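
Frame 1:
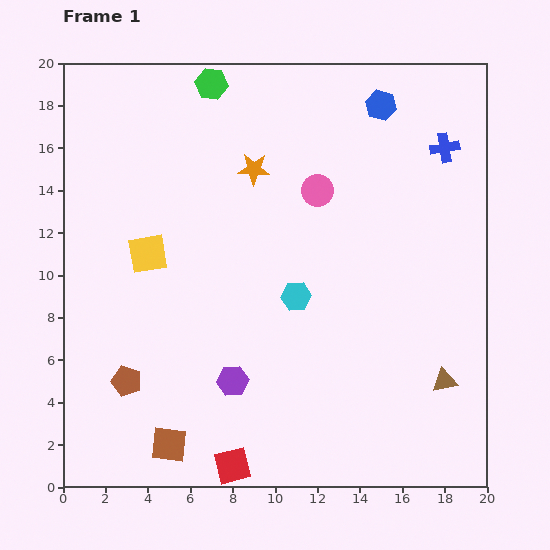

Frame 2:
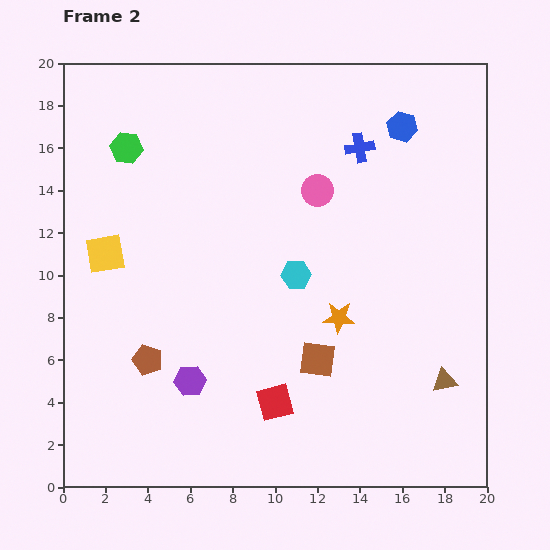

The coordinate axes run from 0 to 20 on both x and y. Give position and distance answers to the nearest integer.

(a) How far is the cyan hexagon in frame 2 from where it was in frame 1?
1

The cyan hexagon moved from (11, 9) to (11, 10), a distance of √(0² + 1²) ≈ 1.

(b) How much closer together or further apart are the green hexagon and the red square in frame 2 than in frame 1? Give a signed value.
-4

Distance in frame 1: 18. Distance in frame 2: 14.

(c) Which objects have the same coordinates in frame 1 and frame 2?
the pink circle, the brown triangle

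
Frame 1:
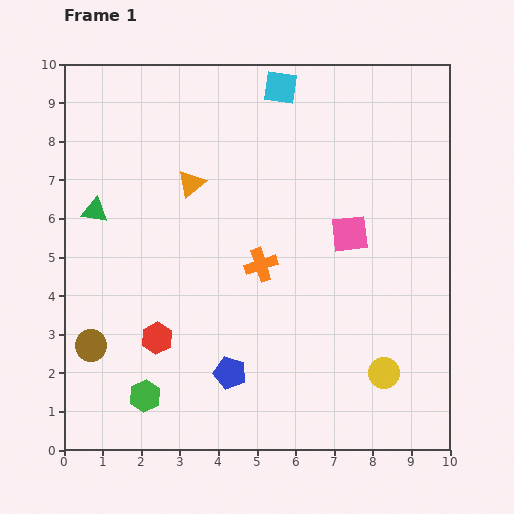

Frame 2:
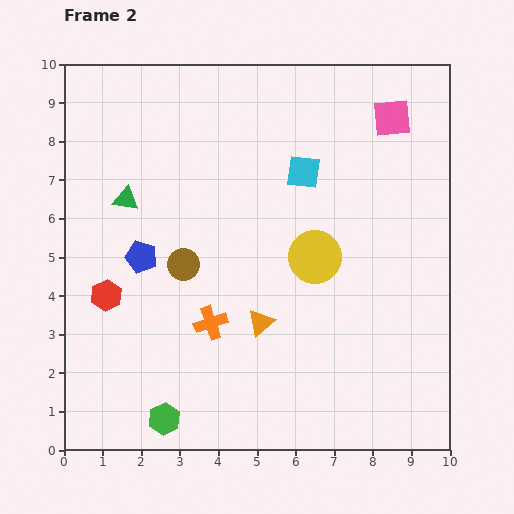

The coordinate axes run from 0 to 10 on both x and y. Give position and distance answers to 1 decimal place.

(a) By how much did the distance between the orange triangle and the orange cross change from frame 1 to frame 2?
-1.5

Distance in frame 1: 2.8. Distance in frame 2: 1.3.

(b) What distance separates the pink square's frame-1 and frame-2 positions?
3.2

The pink square moved from (7.4, 5.6) to (8.5, 8.6), a distance of √(1.1² + 3.0²) ≈ 3.2.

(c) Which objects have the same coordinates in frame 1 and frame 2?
none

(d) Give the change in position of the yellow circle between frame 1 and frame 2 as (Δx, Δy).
(-1.8, 3.0)

The yellow circle was at (8.3, 2.0) in frame 1 and (6.5, 5.0) in frame 2.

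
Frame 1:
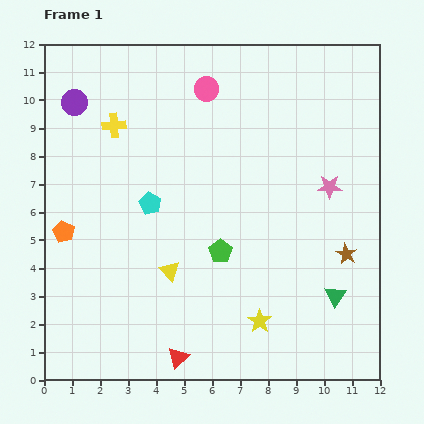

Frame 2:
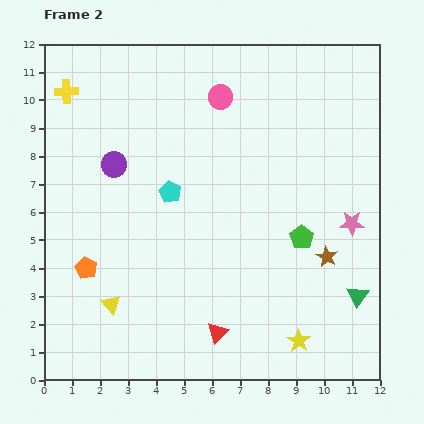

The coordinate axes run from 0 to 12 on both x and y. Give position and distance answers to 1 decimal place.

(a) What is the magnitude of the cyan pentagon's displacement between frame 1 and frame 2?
0.8

The cyan pentagon moved from (3.8, 6.3) to (4.5, 6.7), a distance of √(0.7² + 0.4²) ≈ 0.8.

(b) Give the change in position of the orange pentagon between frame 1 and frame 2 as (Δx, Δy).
(0.8, -1.3)

The orange pentagon was at (0.7, 5.3) in frame 1 and (1.5, 4.0) in frame 2.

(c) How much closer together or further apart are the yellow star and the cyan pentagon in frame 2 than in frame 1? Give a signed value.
+1.3

Distance in frame 1: 5.7. Distance in frame 2: 7.0.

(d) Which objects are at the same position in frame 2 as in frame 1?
none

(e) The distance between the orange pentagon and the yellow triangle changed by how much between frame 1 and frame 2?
-2.4

Distance in frame 1: 4.0. Distance in frame 2: 1.6.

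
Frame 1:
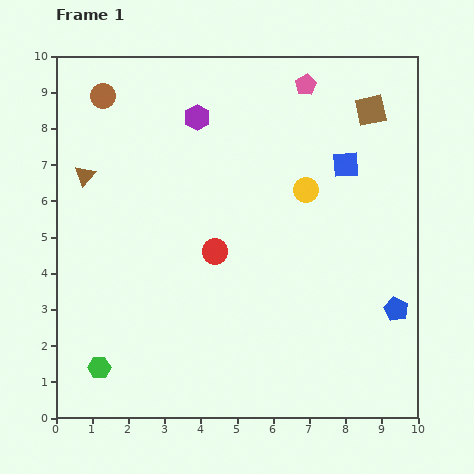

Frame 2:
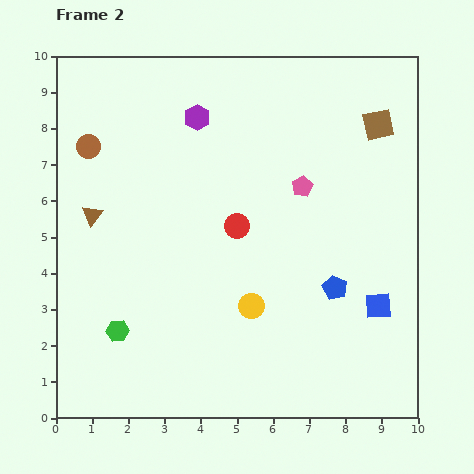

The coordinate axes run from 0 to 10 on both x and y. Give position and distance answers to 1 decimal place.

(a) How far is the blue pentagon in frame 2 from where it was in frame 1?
1.8

The blue pentagon moved from (9.4, 3.0) to (7.7, 3.6), a distance of √(1.7² + 0.6²) ≈ 1.8.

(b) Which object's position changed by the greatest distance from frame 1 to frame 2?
the blue square

(moved 4.0; next 3.5)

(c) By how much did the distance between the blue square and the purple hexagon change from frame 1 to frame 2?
+2.9

Distance in frame 1: 4.3. Distance in frame 2: 7.2.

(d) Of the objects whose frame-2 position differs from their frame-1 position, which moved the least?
the brown square

(moved 0.4)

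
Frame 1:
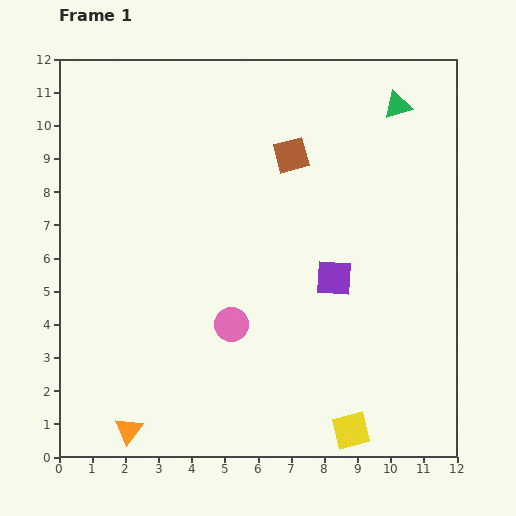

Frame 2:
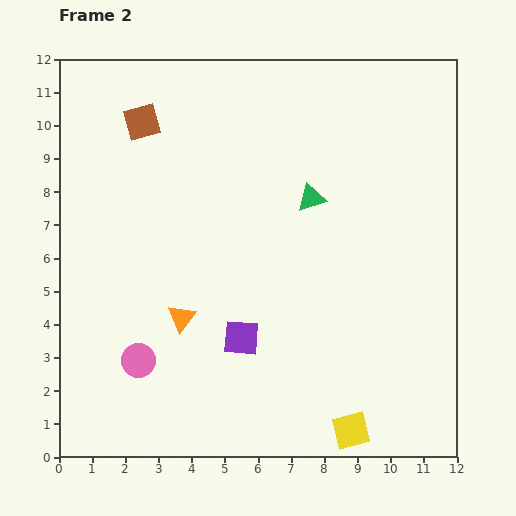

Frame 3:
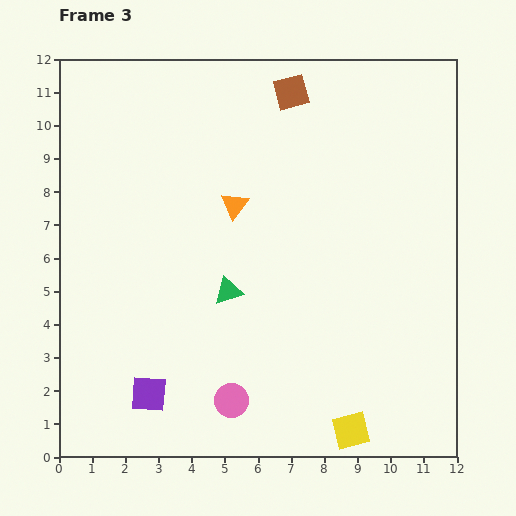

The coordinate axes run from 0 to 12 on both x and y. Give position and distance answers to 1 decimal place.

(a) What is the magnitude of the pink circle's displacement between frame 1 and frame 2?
3.0

The pink circle moved from (5.2, 4.0) to (2.4, 2.9), a distance of √(2.8² + 1.1²) ≈ 3.0.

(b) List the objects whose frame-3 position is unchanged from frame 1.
the yellow square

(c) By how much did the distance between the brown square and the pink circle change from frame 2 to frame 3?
+2.3

Distance in frame 2: 7.2. Distance in frame 3: 9.5.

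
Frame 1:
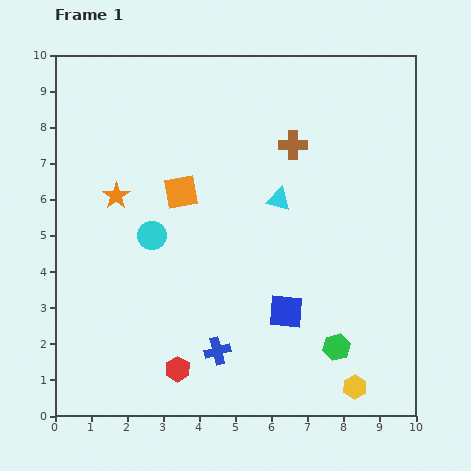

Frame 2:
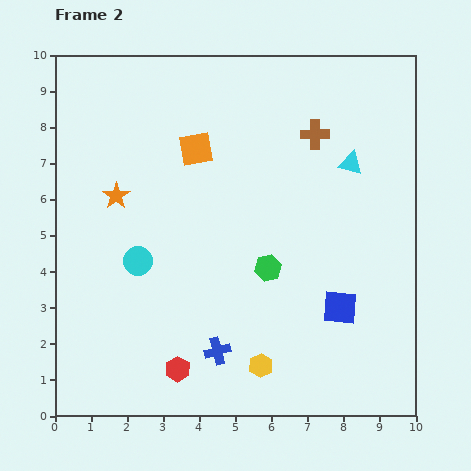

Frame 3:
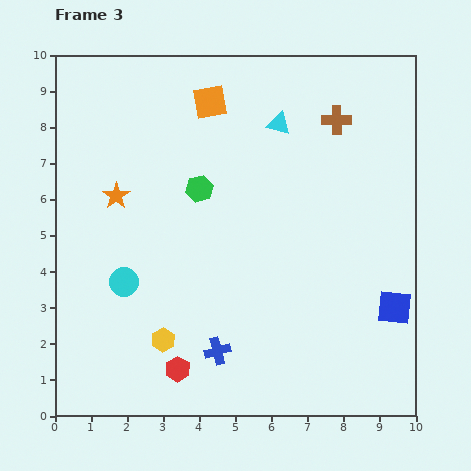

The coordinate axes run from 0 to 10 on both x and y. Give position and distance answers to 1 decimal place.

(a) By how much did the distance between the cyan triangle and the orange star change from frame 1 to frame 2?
+2.1

Distance in frame 1: 4.5. Distance in frame 2: 6.6.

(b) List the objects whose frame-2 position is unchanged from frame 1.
the blue cross, the red hexagon, the orange star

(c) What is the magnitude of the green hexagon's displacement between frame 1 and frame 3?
5.8

The green hexagon moved from (7.8, 1.9) to (4.0, 6.3), a distance of √(3.8² + 4.4²) ≈ 5.8.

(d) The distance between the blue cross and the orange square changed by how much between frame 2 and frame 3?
+1.3

Distance in frame 2: 5.6. Distance in frame 3: 6.9.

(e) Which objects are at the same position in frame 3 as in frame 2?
the blue cross, the red hexagon, the orange star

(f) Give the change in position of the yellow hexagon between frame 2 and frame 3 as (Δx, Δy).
(-2.7, 0.7)

The yellow hexagon was at (5.7, 1.4) in frame 2 and (3.0, 2.1) in frame 3.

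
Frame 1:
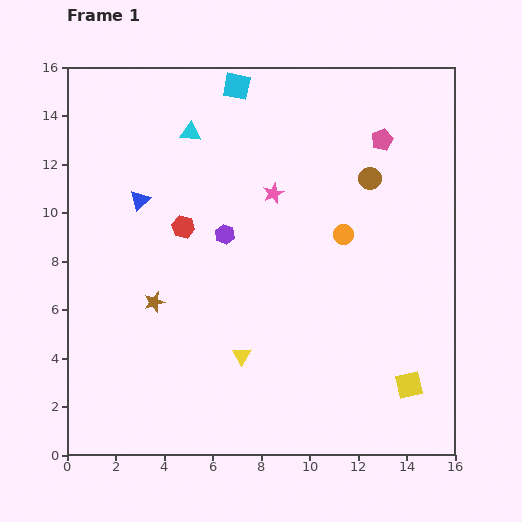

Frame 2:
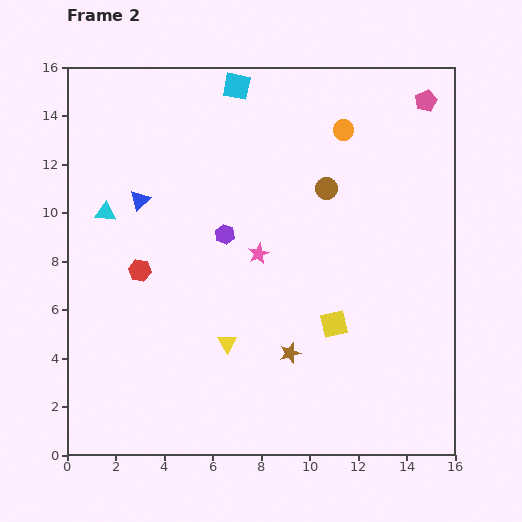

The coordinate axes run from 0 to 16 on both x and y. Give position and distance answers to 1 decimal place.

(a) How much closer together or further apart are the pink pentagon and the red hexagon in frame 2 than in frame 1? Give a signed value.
+4.7

Distance in frame 1: 9.0. Distance in frame 2: 13.7.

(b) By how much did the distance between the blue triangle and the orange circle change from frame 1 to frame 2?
+0.4

Distance in frame 1: 8.5. Distance in frame 2: 8.9.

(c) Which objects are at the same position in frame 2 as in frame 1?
the blue triangle, the purple hexagon, the cyan square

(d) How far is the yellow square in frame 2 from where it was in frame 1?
4.0

The yellow square moved from (14.1, 2.9) to (11.0, 5.4), a distance of √(3.1² + 2.5²) ≈ 4.0.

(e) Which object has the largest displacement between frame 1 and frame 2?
the brown star

(moved 6.0; next 4.8)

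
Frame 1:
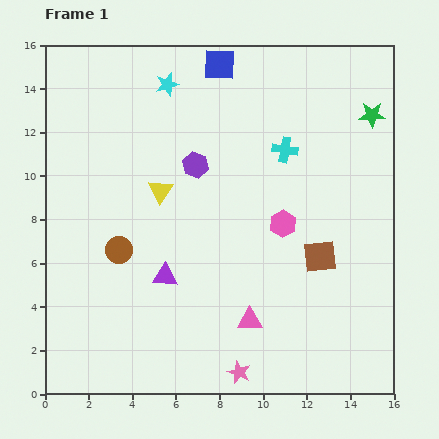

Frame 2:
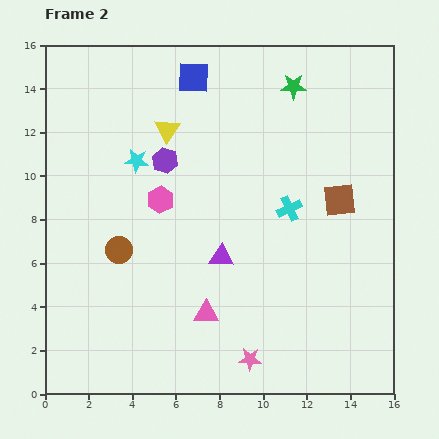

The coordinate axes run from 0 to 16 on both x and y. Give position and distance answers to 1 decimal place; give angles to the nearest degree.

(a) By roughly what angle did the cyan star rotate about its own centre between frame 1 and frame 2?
21° clockwise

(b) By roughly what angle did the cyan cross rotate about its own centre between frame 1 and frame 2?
35° counter-clockwise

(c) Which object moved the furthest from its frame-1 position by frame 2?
the pink hexagon

(moved 5.7; next 3.8)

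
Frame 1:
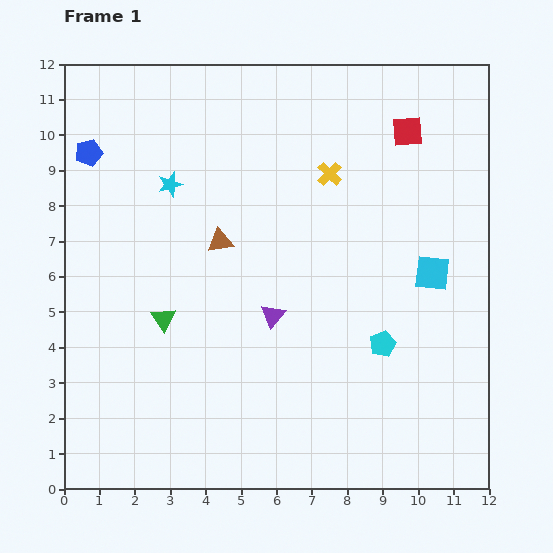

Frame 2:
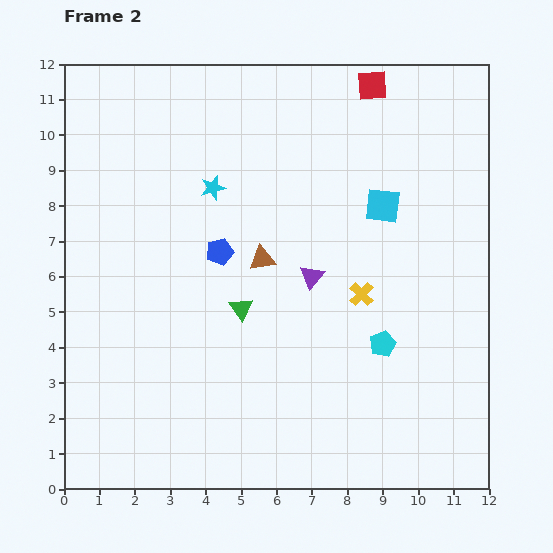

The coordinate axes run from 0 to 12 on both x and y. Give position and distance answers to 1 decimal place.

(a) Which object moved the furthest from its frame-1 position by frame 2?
the blue pentagon

(moved 4.6; next 3.5)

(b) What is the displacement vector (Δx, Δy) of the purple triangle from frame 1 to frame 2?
(1.1, 1.1)

The purple triangle was at (5.9, 4.9) in frame 1 and (7.0, 6.0) in frame 2.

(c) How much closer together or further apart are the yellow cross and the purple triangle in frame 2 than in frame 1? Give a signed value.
-2.8

Distance in frame 1: 4.3. Distance in frame 2: 1.5.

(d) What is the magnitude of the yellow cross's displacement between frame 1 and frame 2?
3.5

The yellow cross moved from (7.5, 8.9) to (8.4, 5.5), a distance of √(0.9² + 3.4²) ≈ 3.5.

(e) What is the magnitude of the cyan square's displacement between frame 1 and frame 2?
2.4

The cyan square moved from (10.4, 6.1) to (9.0, 8.0), a distance of √(1.4² + 1.9²) ≈ 2.4.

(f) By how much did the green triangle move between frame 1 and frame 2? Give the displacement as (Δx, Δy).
(2.2, 0.3)

The green triangle was at (2.8, 4.8) in frame 1 and (5.0, 5.1) in frame 2.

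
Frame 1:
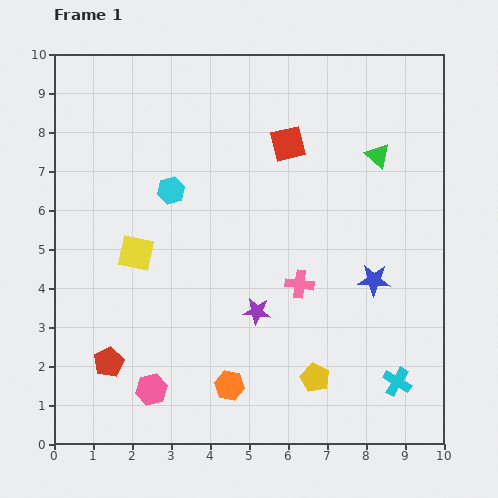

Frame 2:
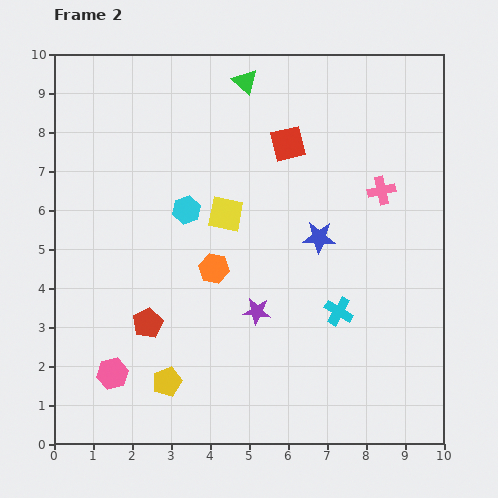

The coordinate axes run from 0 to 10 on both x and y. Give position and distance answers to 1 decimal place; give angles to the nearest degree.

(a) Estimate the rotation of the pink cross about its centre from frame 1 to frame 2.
20° counter-clockwise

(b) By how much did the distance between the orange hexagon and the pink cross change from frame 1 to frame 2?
+1.5

Distance in frame 1: 3.2. Distance in frame 2: 4.7.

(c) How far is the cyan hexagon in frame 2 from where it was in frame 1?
0.6

The cyan hexagon moved from (3.0, 6.5) to (3.4, 6.0), a distance of √(0.4² + 0.5²) ≈ 0.6.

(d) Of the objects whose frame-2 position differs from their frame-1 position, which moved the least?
the cyan hexagon

(moved 0.6)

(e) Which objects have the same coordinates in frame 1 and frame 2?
the purple star, the red square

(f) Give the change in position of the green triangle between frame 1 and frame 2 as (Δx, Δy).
(-3.4, 1.9)

The green triangle was at (8.3, 7.4) in frame 1 and (4.9, 9.3) in frame 2.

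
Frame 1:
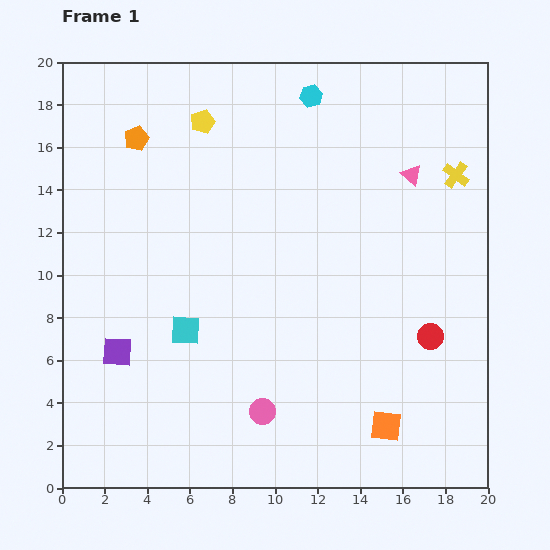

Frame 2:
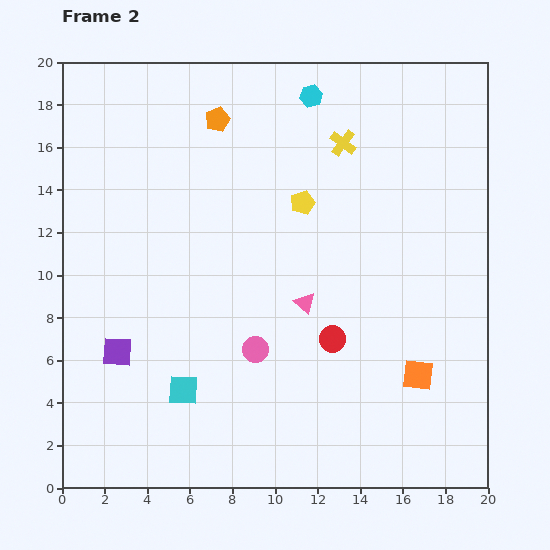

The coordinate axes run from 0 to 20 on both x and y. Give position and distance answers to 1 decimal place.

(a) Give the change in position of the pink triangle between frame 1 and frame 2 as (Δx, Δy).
(-5.0, -6.0)

The pink triangle was at (16.4, 14.7) in frame 1 and (11.4, 8.7) in frame 2.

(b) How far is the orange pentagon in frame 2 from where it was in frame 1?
3.9

The orange pentagon moved from (3.5, 16.4) to (7.3, 17.3), a distance of √(3.8² + 0.9²) ≈ 3.9.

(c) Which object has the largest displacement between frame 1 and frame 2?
the pink triangle

(moved 7.8; next 6.0)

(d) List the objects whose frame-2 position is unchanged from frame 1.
the cyan hexagon, the purple square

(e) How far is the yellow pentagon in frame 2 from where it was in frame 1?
6.0

The yellow pentagon moved from (6.6, 17.2) to (11.3, 13.4), a distance of √(4.7² + 3.8²) ≈ 6.0.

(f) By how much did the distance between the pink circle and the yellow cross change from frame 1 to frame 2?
-3.9

Distance in frame 1: 14.4. Distance in frame 2: 10.5.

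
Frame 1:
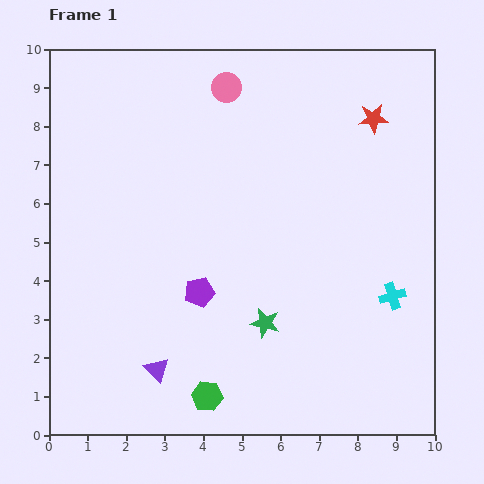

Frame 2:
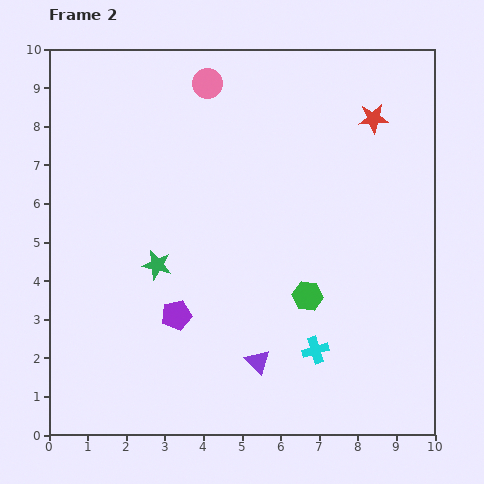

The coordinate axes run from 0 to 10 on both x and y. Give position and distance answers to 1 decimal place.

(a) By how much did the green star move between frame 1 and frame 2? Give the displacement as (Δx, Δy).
(-2.8, 1.5)

The green star was at (5.6, 2.9) in frame 1 and (2.8, 4.4) in frame 2.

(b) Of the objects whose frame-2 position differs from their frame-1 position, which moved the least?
the pink circle

(moved 0.5)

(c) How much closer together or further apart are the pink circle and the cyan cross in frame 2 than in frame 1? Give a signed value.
+0.5

Distance in frame 1: 6.9. Distance in frame 2: 7.4.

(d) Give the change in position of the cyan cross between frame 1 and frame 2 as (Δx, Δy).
(-2.0, -1.4)

The cyan cross was at (8.9, 3.6) in frame 1 and (6.9, 2.2) in frame 2.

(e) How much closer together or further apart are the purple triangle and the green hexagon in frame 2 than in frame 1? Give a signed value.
+0.6

Distance in frame 1: 1.5. Distance in frame 2: 2.1.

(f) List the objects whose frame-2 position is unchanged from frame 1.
the red star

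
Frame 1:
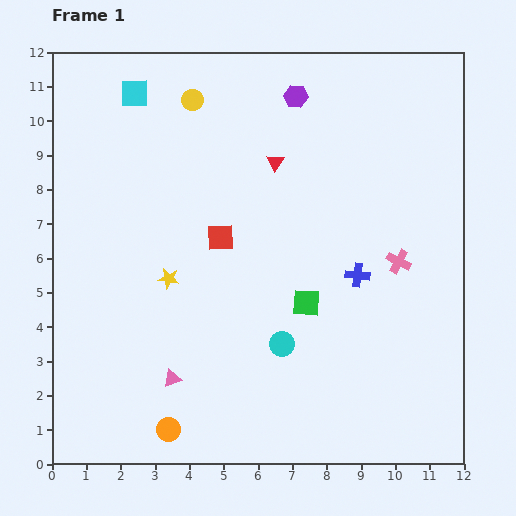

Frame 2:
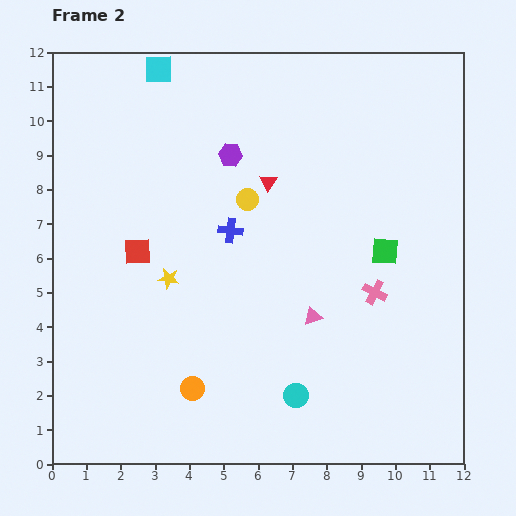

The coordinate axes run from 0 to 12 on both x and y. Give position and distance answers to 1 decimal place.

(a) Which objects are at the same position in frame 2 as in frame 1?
the yellow star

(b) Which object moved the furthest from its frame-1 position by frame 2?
the pink triangle

(moved 4.5; next 3.9)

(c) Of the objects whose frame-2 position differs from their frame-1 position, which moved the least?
the red triangle

(moved 0.6)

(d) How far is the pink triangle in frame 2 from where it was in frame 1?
4.5

The pink triangle moved from (3.5, 2.5) to (7.6, 4.3), a distance of √(4.1² + 1.8²) ≈ 4.5.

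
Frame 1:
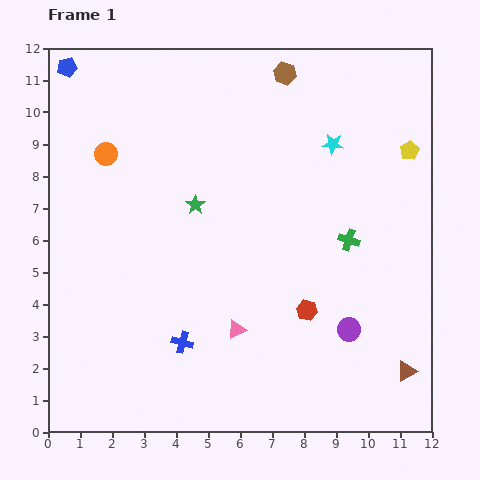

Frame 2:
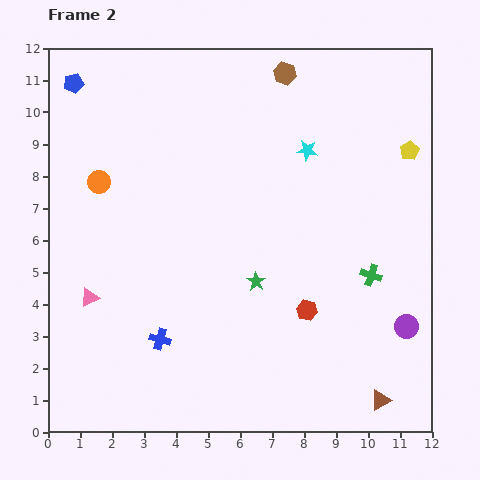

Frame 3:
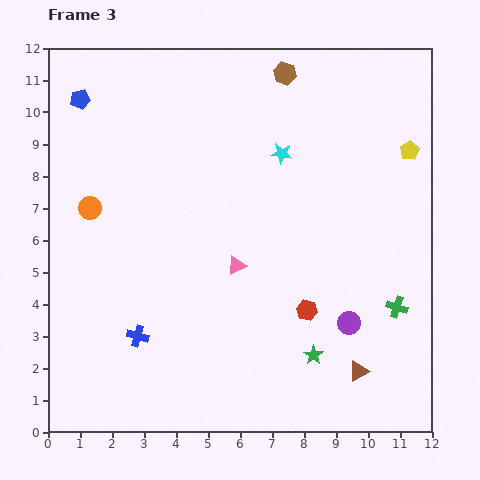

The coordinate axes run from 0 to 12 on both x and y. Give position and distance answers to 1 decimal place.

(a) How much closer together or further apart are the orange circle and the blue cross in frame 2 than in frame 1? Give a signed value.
-1.1

Distance in frame 1: 6.4. Distance in frame 2: 5.3.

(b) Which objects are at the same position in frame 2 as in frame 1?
the red hexagon, the yellow pentagon, the brown hexagon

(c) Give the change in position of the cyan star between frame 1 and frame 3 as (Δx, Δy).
(-1.6, -0.3)

The cyan star was at (8.9, 9.0) in frame 1 and (7.3, 8.7) in frame 3.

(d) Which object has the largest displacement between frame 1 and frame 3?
the green star

(moved 6.0; next 2.6)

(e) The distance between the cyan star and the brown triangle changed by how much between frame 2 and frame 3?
-0.9

Distance in frame 2: 8.1. Distance in frame 3: 7.2.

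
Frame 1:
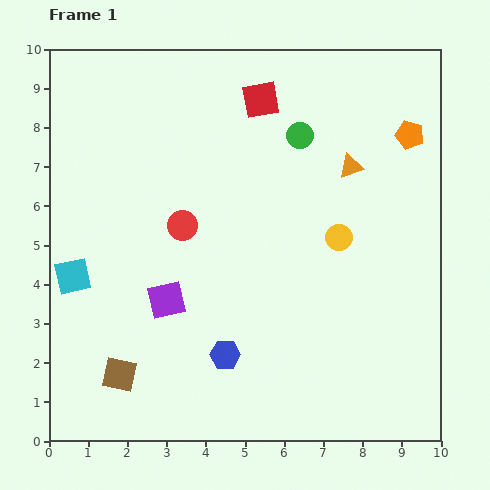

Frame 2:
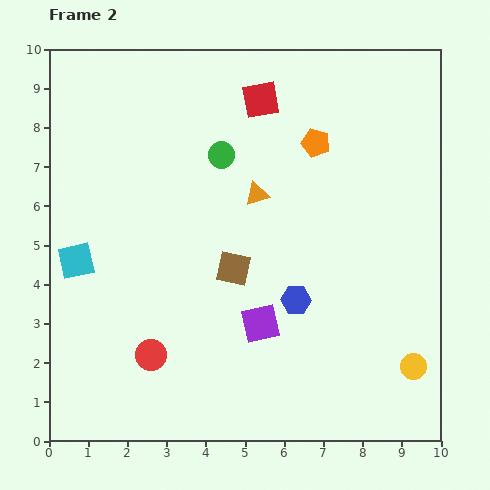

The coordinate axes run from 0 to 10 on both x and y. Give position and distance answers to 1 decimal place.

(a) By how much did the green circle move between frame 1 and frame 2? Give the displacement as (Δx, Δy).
(-2.0, -0.5)

The green circle was at (6.4, 7.8) in frame 1 and (4.4, 7.3) in frame 2.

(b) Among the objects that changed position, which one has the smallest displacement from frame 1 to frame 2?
the cyan square

(moved 0.4)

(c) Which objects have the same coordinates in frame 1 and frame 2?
the red square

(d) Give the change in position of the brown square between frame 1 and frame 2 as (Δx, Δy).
(2.9, 2.7)

The brown square was at (1.8, 1.7) in frame 1 and (4.7, 4.4) in frame 2.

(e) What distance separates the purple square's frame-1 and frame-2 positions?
2.5

The purple square moved from (3.0, 3.6) to (5.4, 3.0), a distance of √(2.4² + 0.6²) ≈ 2.5.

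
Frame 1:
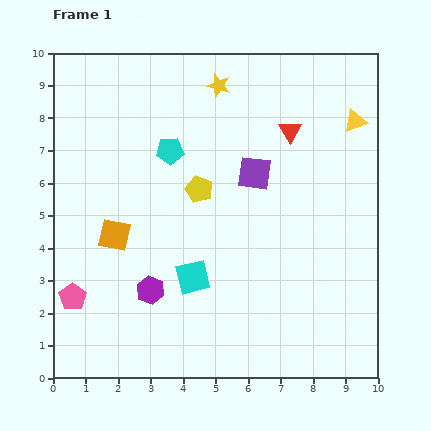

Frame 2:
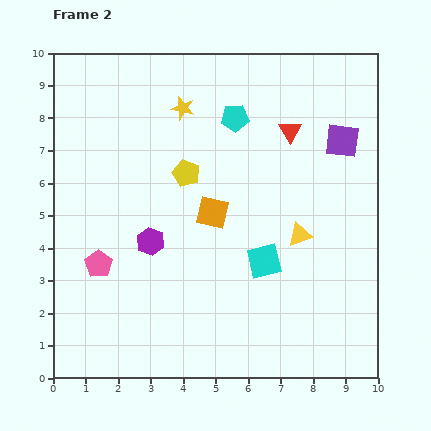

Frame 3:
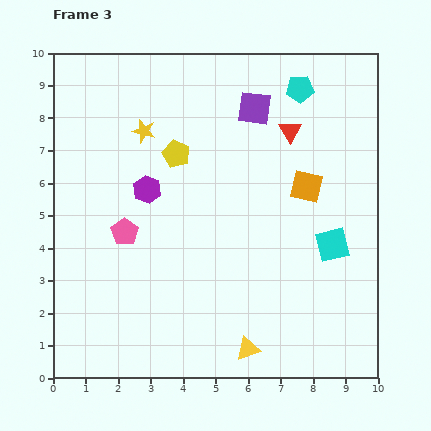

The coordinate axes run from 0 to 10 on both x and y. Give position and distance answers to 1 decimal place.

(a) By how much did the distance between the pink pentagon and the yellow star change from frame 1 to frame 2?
-2.4

Distance in frame 1: 7.9. Distance in frame 2: 5.5.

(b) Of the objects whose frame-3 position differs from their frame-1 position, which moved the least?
the yellow pentagon

(moved 1.3)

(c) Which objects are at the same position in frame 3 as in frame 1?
the red triangle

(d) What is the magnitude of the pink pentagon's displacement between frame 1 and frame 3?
2.6

The pink pentagon moved from (0.6, 2.5) to (2.2, 4.5), a distance of √(1.6² + 2.0²) ≈ 2.6.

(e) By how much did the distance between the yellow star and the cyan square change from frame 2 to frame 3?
+1.5

Distance in frame 2: 5.3. Distance in frame 3: 6.8.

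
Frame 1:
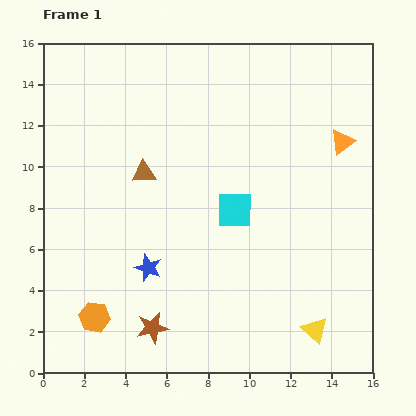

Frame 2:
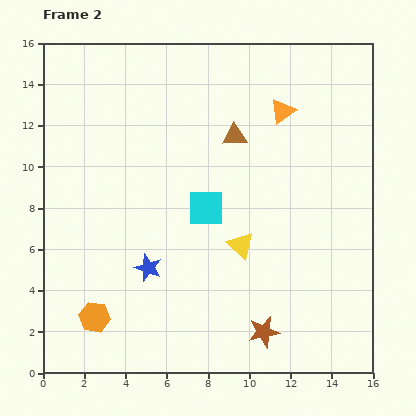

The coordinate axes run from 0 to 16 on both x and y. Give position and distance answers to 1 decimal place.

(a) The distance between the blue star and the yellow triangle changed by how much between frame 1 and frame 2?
-4.0

Distance in frame 1: 8.6. Distance in frame 2: 4.6.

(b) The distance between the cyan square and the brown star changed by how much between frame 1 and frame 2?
-0.4

Distance in frame 1: 7.0. Distance in frame 2: 6.6.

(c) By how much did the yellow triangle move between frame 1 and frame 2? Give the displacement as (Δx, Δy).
(-3.6, 4.1)

The yellow triangle was at (13.2, 2.1) in frame 1 and (9.6, 6.2) in frame 2.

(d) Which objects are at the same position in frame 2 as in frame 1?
the blue star, the orange hexagon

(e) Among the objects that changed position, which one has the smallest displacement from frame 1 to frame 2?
the cyan square

(moved 1.4)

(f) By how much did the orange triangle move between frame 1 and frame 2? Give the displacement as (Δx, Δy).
(-2.9, 1.5)

The orange triangle was at (14.5, 11.2) in frame 1 and (11.6, 12.7) in frame 2.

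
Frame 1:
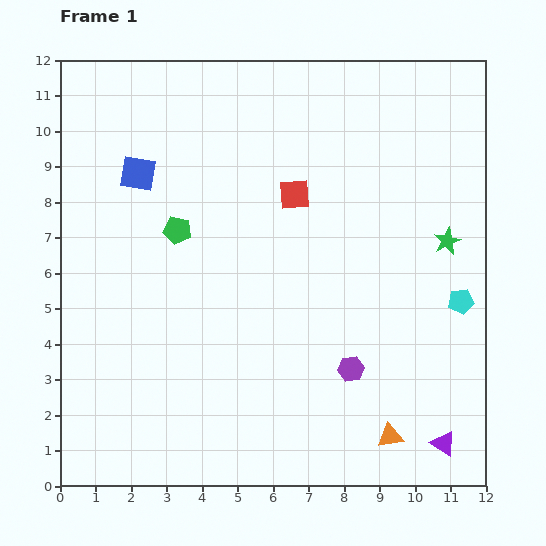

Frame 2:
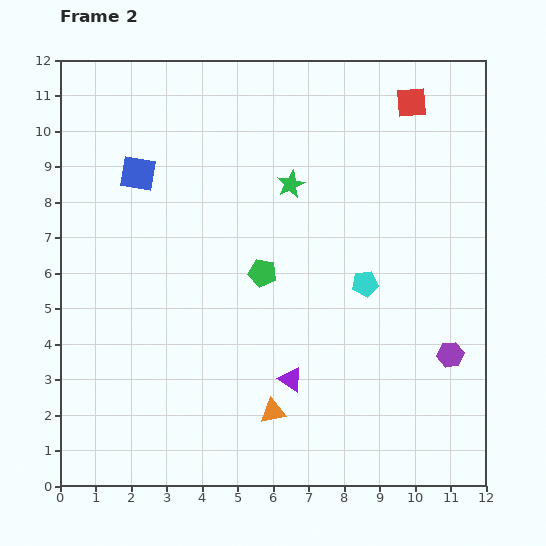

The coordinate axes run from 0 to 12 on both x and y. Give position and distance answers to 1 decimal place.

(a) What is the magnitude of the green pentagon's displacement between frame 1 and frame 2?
2.7

The green pentagon moved from (3.3, 7.2) to (5.7, 6.0), a distance of √(2.4² + 1.2²) ≈ 2.7.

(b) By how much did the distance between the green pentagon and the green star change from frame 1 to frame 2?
-5.0

Distance in frame 1: 7.6. Distance in frame 2: 2.6.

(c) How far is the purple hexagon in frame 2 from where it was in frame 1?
2.8

The purple hexagon moved from (8.2, 3.3) to (11.0, 3.7), a distance of √(2.8² + 0.4²) ≈ 2.8.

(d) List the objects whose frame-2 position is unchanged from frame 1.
the blue square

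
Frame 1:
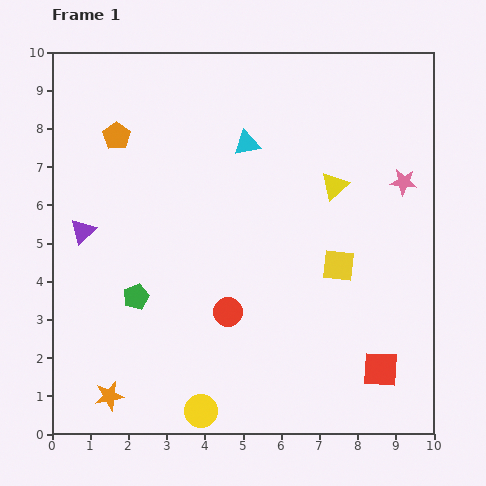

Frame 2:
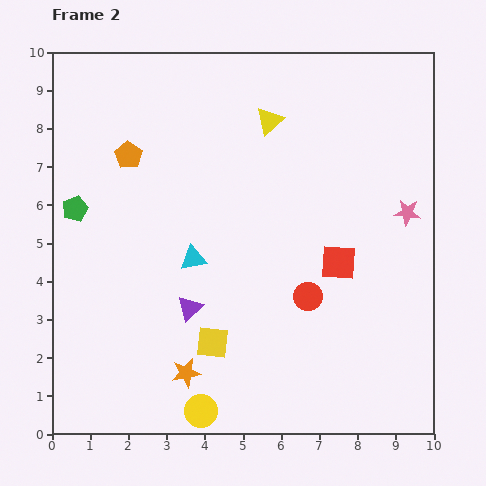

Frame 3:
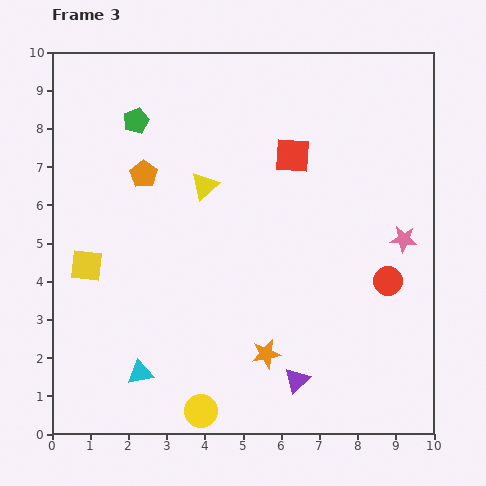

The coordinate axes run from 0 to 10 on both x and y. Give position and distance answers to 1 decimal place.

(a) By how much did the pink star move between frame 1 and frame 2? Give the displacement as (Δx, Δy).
(0.1, -0.8)

The pink star was at (9.2, 6.6) in frame 1 and (9.3, 5.8) in frame 2.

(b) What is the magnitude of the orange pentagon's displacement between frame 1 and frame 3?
1.2

The orange pentagon moved from (1.7, 7.8) to (2.4, 6.8), a distance of √(0.7² + 1.0²) ≈ 1.2.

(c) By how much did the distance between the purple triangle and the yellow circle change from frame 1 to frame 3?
-3.0

Distance in frame 1: 5.6. Distance in frame 3: 2.6.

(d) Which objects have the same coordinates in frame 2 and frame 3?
the yellow circle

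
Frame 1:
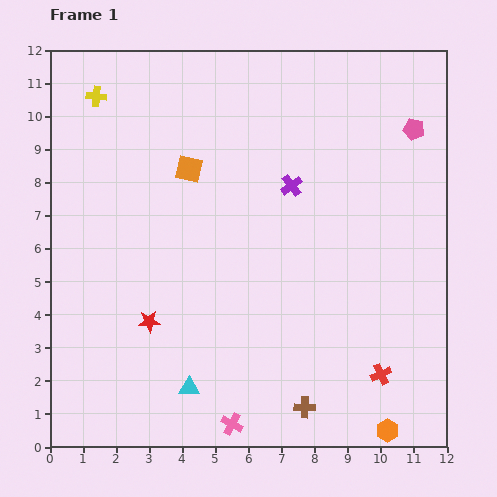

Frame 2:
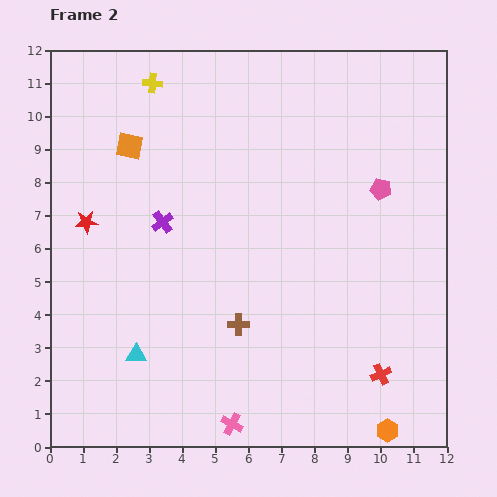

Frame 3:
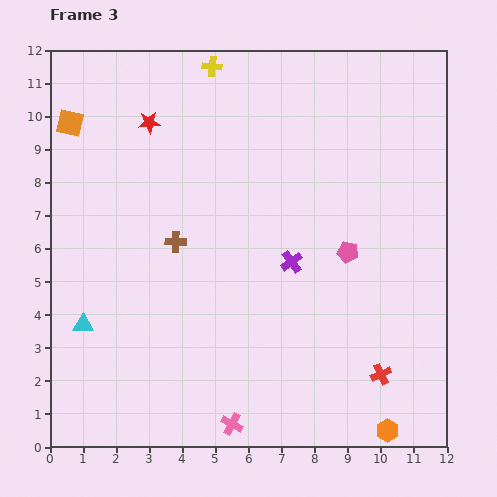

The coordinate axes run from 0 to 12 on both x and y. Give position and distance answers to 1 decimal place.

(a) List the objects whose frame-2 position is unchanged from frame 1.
the pink cross, the orange hexagon, the red cross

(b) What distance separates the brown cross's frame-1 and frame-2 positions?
3.2

The brown cross moved from (7.7, 1.2) to (5.7, 3.7), a distance of √(2.0² + 2.5²) ≈ 3.2.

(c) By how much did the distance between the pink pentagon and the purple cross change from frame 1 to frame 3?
-2.4

Distance in frame 1: 4.1. Distance in frame 3: 1.7.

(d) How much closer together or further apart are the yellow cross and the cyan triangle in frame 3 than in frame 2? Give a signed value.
+0.5

Distance in frame 2: 8.2. Distance in frame 3: 8.7.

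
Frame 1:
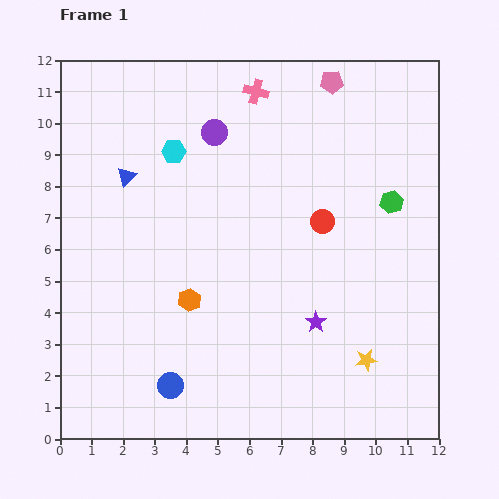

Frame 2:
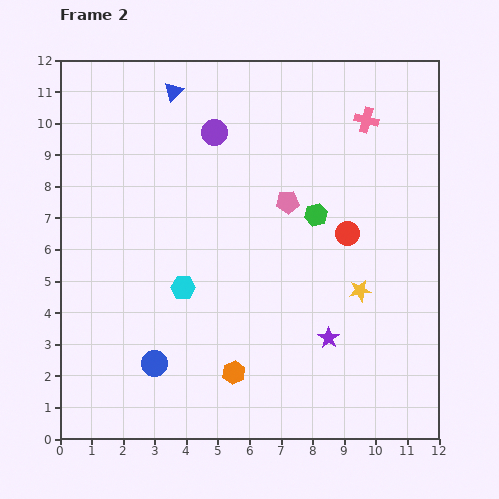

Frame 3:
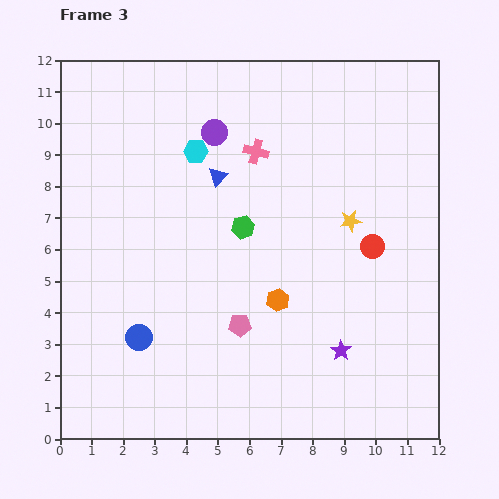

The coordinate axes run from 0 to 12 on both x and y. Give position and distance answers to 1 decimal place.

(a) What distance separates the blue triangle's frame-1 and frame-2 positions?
3.1

The blue triangle moved from (2.1, 8.3) to (3.6, 11.0), a distance of √(1.5² + 2.7²) ≈ 3.1.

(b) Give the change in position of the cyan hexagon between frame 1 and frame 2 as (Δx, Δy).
(0.3, -4.3)

The cyan hexagon was at (3.6, 9.1) in frame 1 and (3.9, 4.8) in frame 2.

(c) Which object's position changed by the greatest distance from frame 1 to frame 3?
the pink pentagon

(moved 8.2; next 4.8)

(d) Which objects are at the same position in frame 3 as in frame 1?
the purple circle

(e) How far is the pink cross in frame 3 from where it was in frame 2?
3.6

The pink cross moved from (9.7, 10.1) to (6.2, 9.1), a distance of √(3.5² + 1.0²) ≈ 3.6.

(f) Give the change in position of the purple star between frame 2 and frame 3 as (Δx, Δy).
(0.4, -0.4)

The purple star was at (8.5, 3.2) in frame 2 and (8.9, 2.8) in frame 3.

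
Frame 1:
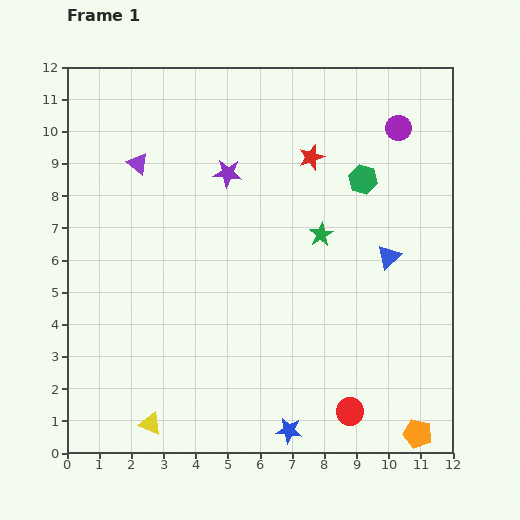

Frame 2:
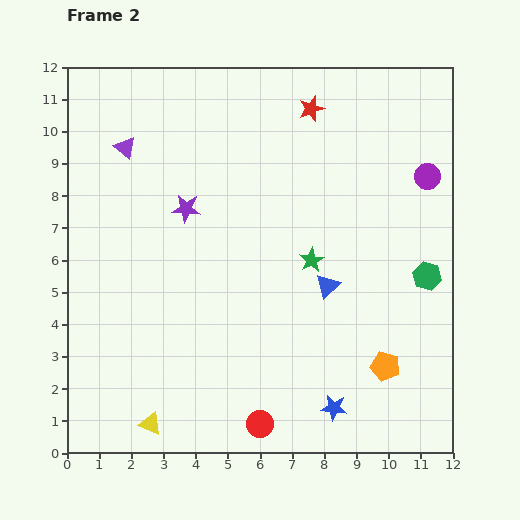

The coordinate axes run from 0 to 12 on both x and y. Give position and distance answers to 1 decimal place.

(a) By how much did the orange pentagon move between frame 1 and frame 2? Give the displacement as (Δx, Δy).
(-1.0, 2.1)

The orange pentagon was at (10.9, 0.6) in frame 1 and (9.9, 2.7) in frame 2.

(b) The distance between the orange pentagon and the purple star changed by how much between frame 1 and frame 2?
-2.1

Distance in frame 1: 10.0. Distance in frame 2: 7.9.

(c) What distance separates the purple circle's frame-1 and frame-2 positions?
1.7

The purple circle moved from (10.3, 10.1) to (11.2, 8.6), a distance of √(0.9² + 1.5²) ≈ 1.7.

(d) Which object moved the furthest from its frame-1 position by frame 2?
the green hexagon

(moved 3.6; next 2.8)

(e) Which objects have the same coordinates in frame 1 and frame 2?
the yellow triangle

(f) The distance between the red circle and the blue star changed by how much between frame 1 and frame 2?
+0.4

Distance in frame 1: 2.0. Distance in frame 2: 2.4.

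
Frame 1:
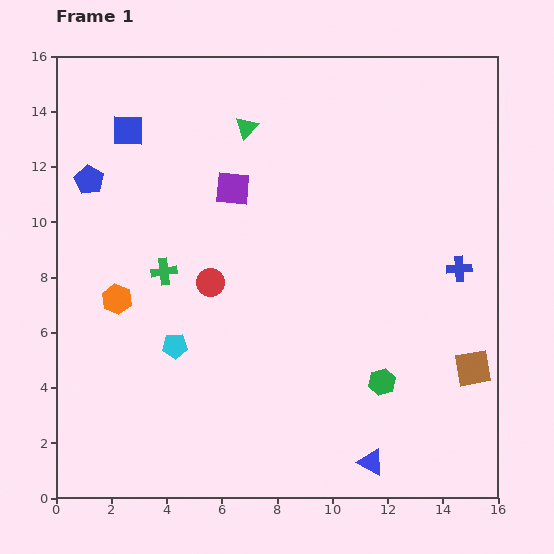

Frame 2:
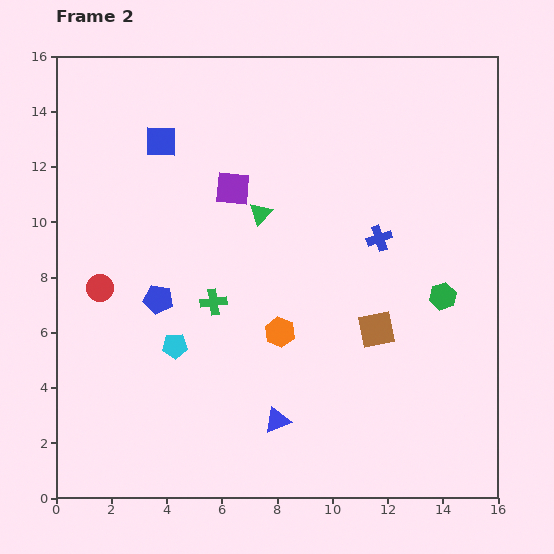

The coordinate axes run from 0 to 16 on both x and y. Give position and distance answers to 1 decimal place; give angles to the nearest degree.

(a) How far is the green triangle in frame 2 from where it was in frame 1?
3.1

The green triangle moved from (6.9, 13.4) to (7.4, 10.3), a distance of √(0.5² + 3.1²) ≈ 3.1.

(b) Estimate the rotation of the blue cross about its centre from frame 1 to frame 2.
16° counter-clockwise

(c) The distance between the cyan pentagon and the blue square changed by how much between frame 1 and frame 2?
-0.6

Distance in frame 1: 8.0. Distance in frame 2: 7.4.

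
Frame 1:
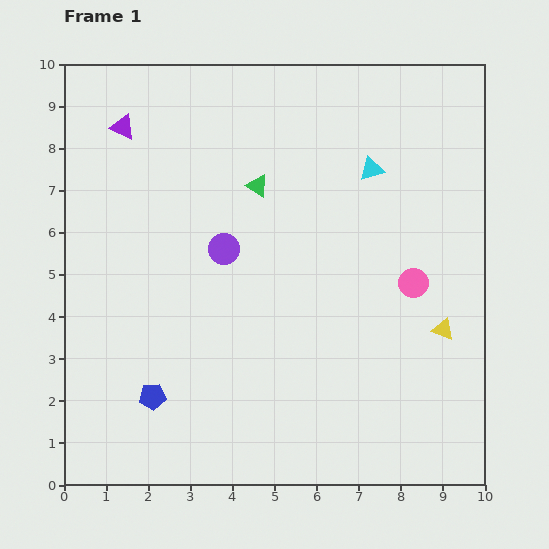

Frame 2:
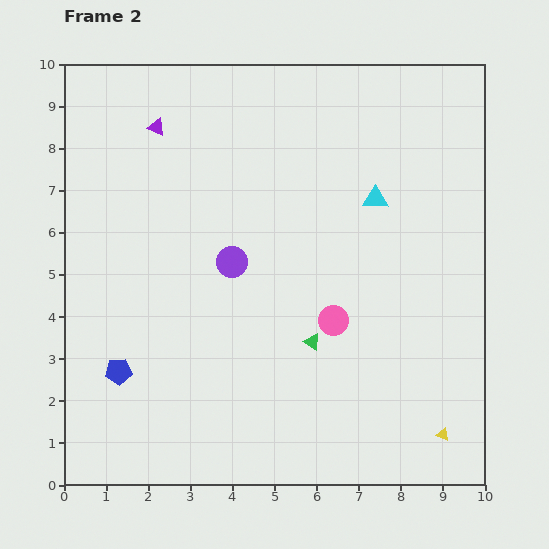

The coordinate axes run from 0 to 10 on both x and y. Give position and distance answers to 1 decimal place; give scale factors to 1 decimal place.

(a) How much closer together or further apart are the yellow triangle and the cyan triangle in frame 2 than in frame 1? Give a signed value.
+1.6

Distance in frame 1: 4.2. Distance in frame 2: 5.8.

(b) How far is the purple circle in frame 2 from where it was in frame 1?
0.4

The purple circle moved from (3.8, 5.6) to (4.0, 5.3), a distance of √(0.2² + 0.3²) ≈ 0.4.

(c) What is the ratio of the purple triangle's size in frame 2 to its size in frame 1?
0.7×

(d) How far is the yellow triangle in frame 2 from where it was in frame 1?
2.5

The yellow triangle moved from (9.0, 3.7) to (9.0, 1.2), a distance of √(0.0² + 2.5²) ≈ 2.5.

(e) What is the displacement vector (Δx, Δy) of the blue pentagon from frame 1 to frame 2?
(-0.8, 0.6)

The blue pentagon was at (2.1, 2.1) in frame 1 and (1.3, 2.7) in frame 2.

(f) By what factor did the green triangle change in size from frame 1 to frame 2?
0.7×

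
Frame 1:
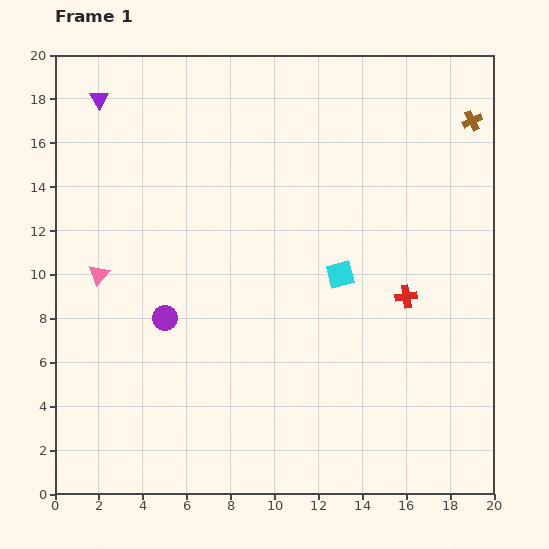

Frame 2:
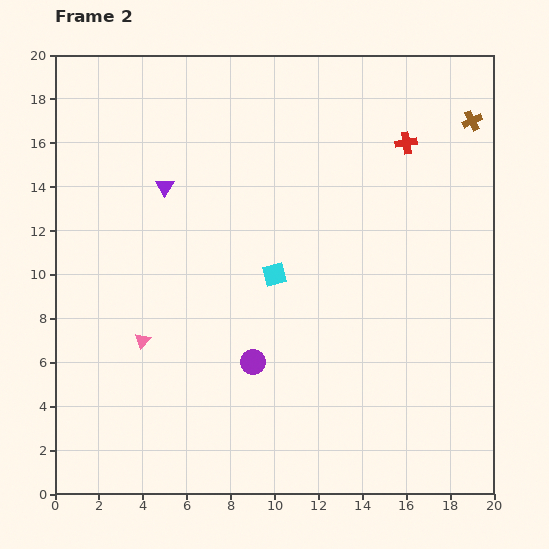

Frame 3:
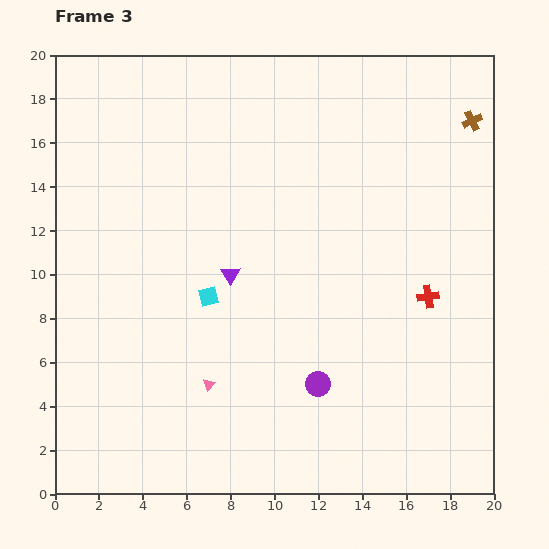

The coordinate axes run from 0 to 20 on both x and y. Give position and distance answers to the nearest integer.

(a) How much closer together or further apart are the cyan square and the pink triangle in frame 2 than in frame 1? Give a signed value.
-4

Distance in frame 1: 11. Distance in frame 2: 7.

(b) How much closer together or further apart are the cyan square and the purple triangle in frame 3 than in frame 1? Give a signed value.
-13

Distance in frame 1: 14. Distance in frame 3: 1.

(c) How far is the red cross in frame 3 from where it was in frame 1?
1

The red cross moved from (16, 9) to (17, 9), a distance of √(1² + 0²) ≈ 1.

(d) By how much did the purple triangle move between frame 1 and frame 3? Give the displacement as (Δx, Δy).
(6, -8)

The purple triangle was at (2, 18) in frame 1 and (8, 10) in frame 3.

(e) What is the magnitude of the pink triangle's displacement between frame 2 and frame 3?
4

The pink triangle moved from (4, 7) to (7, 5), a distance of √(3² + 2²) ≈ 4.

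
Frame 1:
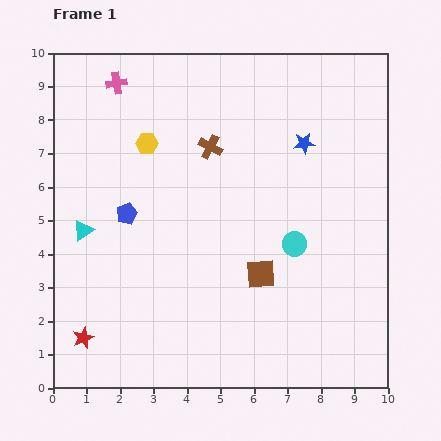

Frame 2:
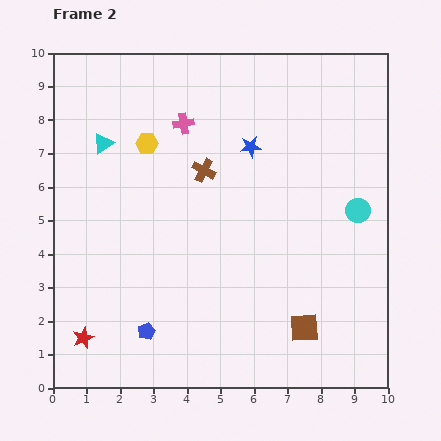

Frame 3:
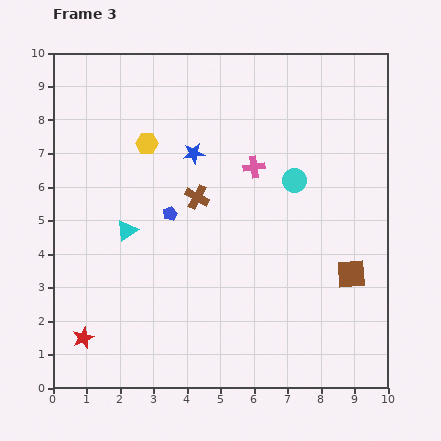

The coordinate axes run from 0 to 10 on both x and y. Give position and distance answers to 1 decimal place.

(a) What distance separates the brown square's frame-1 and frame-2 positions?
2.1

The brown square moved from (6.2, 3.4) to (7.5, 1.8), a distance of √(1.3² + 1.6²) ≈ 2.1.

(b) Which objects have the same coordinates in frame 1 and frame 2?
the red star, the yellow hexagon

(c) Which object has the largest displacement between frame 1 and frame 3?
the pink cross

(moved 4.8; next 3.3)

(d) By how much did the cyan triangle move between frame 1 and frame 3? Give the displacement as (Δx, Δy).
(1.3, 0.0)

The cyan triangle was at (0.9, 4.7) in frame 1 and (2.2, 4.7) in frame 3.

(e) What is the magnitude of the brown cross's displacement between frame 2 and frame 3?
0.8

The brown cross moved from (4.5, 6.5) to (4.3, 5.7), a distance of √(0.2² + 0.8²) ≈ 0.8.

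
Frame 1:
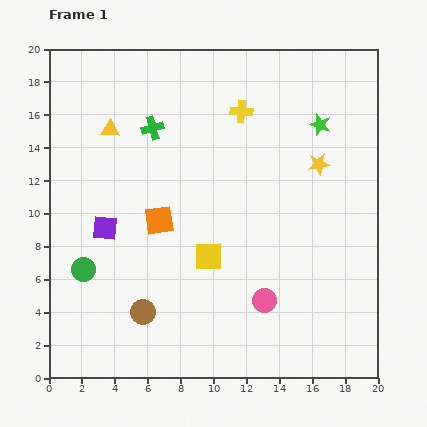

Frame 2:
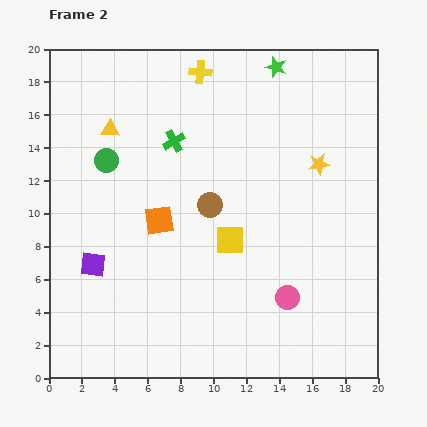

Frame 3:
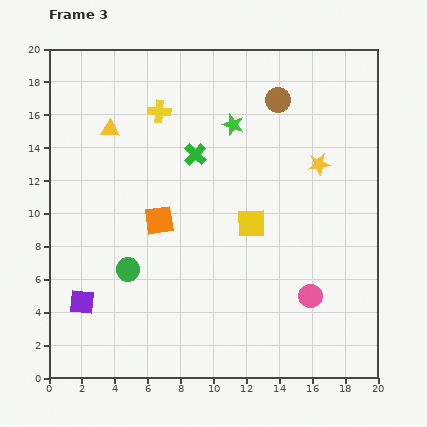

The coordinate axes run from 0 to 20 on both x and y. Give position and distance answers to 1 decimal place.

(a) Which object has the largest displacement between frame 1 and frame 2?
the brown circle

(moved 7.7; next 6.7)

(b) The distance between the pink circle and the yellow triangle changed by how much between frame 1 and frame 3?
+1.8

Distance in frame 1: 14.0. Distance in frame 3: 15.8.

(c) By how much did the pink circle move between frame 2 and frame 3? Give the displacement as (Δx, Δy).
(1.4, 0.1)

The pink circle was at (14.5, 4.9) in frame 2 and (15.9, 5.0) in frame 3.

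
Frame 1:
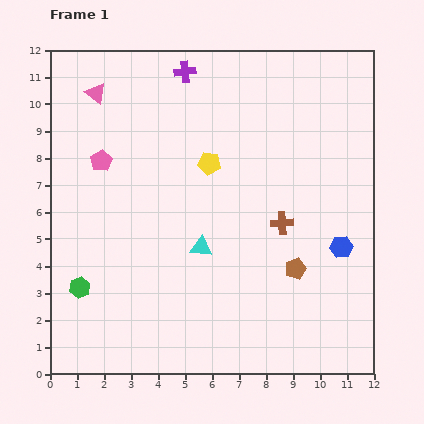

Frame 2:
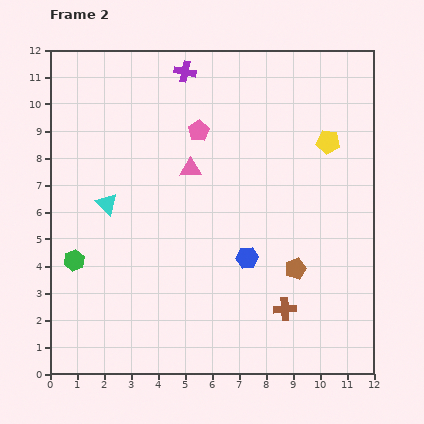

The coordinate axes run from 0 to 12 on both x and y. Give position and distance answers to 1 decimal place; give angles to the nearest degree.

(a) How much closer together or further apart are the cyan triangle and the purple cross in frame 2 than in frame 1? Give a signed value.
-0.8

Distance in frame 1: 6.5. Distance in frame 2: 5.7.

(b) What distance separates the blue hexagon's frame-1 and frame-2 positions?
3.5

The blue hexagon moved from (10.8, 4.7) to (7.3, 4.3), a distance of √(3.5² + 0.4²) ≈ 3.5.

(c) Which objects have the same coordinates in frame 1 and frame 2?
the brown pentagon, the purple cross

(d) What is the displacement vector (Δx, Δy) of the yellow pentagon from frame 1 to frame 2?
(4.4, 0.8)

The yellow pentagon was at (5.9, 7.8) in frame 1 and (10.3, 8.6) in frame 2.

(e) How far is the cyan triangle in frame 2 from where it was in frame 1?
3.8

The cyan triangle moved from (5.6, 4.7) to (2.1, 6.3), a distance of √(3.5² + 1.6²) ≈ 3.8.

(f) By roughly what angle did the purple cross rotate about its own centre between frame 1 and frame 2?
18° clockwise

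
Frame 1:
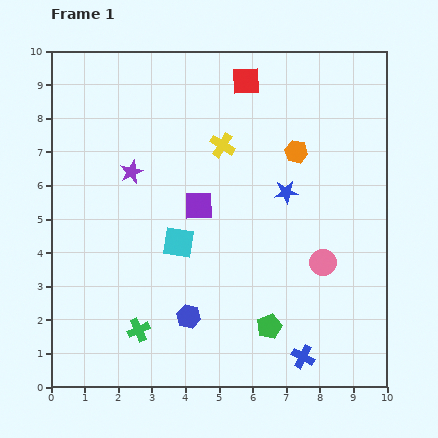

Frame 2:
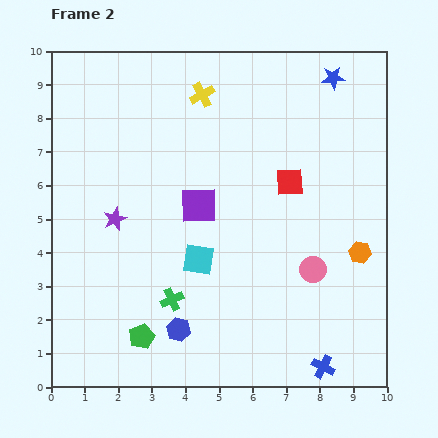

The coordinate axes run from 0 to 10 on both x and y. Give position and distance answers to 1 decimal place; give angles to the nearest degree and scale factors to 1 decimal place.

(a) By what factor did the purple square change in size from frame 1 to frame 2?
1.3×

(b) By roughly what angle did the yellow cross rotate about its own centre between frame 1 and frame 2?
30° clockwise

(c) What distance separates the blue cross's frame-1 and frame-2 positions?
0.7

The blue cross moved from (7.5, 0.9) to (8.1, 0.6), a distance of √(0.6² + 0.3²) ≈ 0.7.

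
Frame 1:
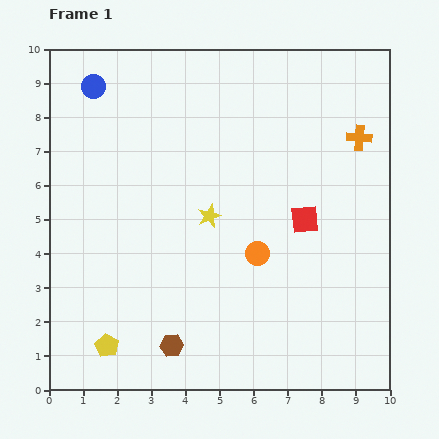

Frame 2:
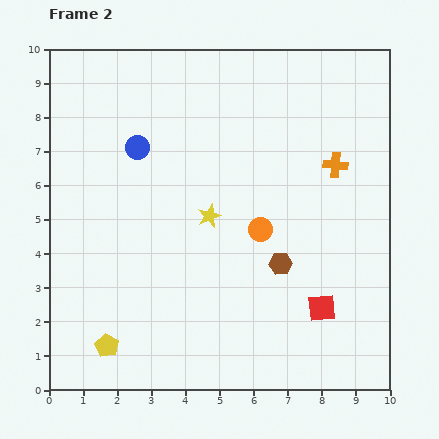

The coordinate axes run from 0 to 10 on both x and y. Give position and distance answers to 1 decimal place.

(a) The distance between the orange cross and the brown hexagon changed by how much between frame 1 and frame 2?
-4.9

Distance in frame 1: 8.2. Distance in frame 2: 3.3.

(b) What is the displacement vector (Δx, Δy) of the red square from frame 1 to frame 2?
(0.5, -2.6)

The red square was at (7.5, 5.0) in frame 1 and (8.0, 2.4) in frame 2.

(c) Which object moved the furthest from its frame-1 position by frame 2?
the brown hexagon

(moved 4.0; next 2.6)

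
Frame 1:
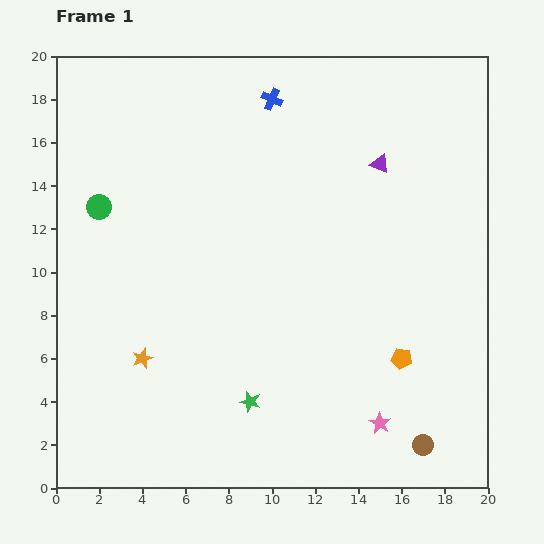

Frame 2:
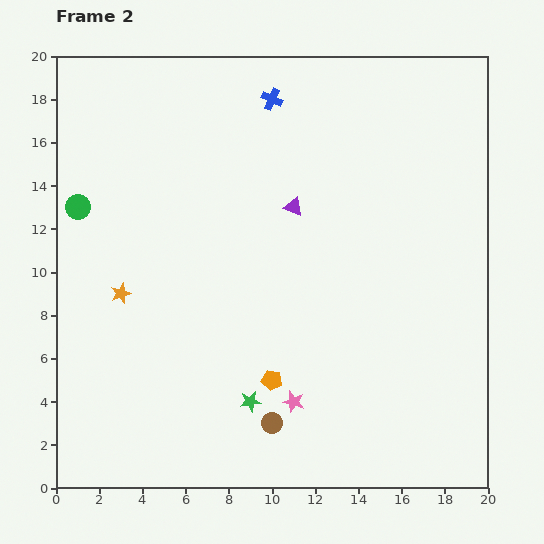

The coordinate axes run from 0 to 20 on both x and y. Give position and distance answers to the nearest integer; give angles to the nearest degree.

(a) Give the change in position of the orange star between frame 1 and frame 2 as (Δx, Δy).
(-1, 3)

The orange star was at (4, 6) in frame 1 and (3, 9) in frame 2.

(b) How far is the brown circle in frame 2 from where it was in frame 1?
7

The brown circle moved from (17, 2) to (10, 3), a distance of √(7² + 1²) ≈ 7.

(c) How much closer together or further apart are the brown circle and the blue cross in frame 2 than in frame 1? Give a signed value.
-2

Distance in frame 1: 17. Distance in frame 2: 15.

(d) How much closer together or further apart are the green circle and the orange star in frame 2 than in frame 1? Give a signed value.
-3

Distance in frame 1: 7. Distance in frame 2: 4.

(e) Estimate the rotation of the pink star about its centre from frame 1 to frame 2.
15° counter-clockwise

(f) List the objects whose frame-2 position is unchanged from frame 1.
the green star, the blue cross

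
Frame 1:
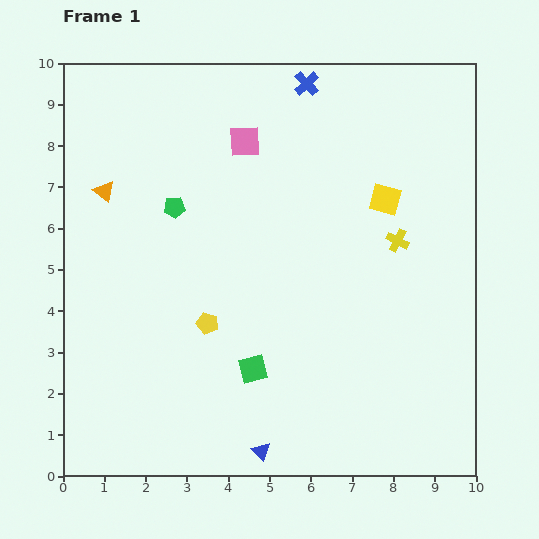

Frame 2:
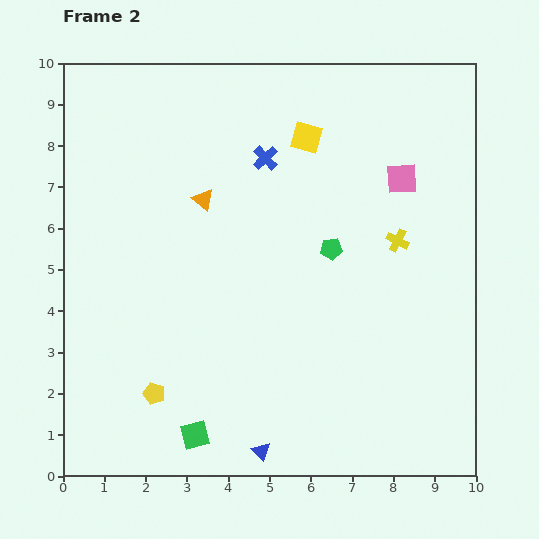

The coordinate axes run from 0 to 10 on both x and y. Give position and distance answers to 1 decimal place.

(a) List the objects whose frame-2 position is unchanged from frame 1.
the yellow cross, the blue triangle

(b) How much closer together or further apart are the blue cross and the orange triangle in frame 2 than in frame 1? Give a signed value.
-3.7

Distance in frame 1: 5.5. Distance in frame 2: 1.8.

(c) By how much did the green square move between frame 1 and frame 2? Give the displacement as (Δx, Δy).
(-1.4, -1.6)

The green square was at (4.6, 2.6) in frame 1 and (3.2, 1.0) in frame 2.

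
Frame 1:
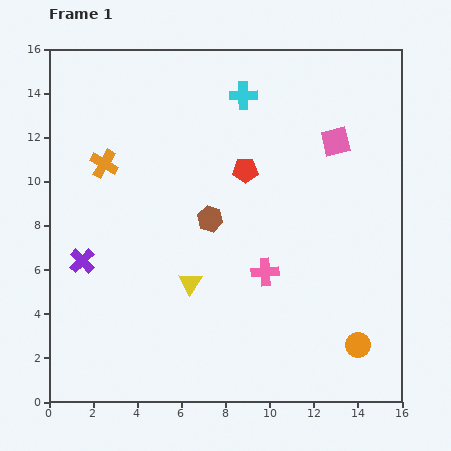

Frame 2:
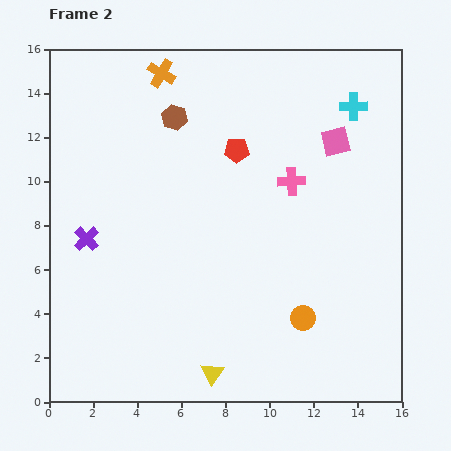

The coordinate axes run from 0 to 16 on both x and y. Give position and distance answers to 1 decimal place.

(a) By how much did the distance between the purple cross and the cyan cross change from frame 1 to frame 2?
+3.0

Distance in frame 1: 10.5. Distance in frame 2: 13.5.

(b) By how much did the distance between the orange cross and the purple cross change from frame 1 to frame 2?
+3.7

Distance in frame 1: 4.5. Distance in frame 2: 8.2.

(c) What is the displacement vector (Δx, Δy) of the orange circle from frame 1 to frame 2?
(-2.5, 1.2)

The orange circle was at (14.0, 2.6) in frame 1 and (11.5, 3.8) in frame 2.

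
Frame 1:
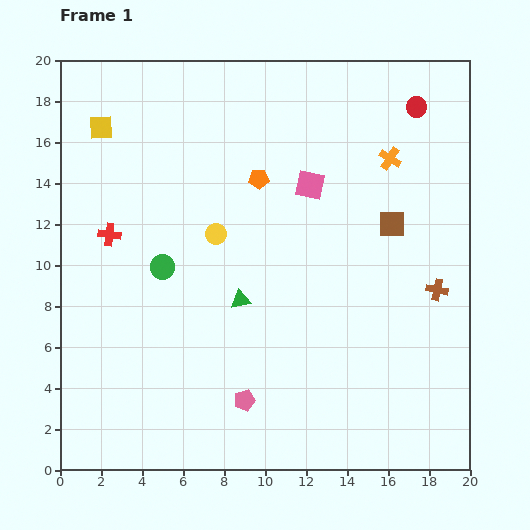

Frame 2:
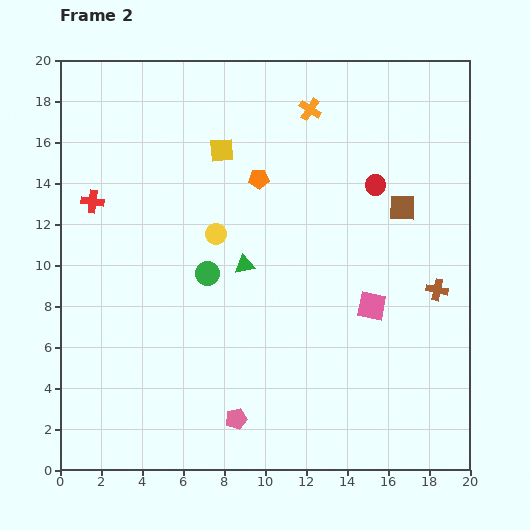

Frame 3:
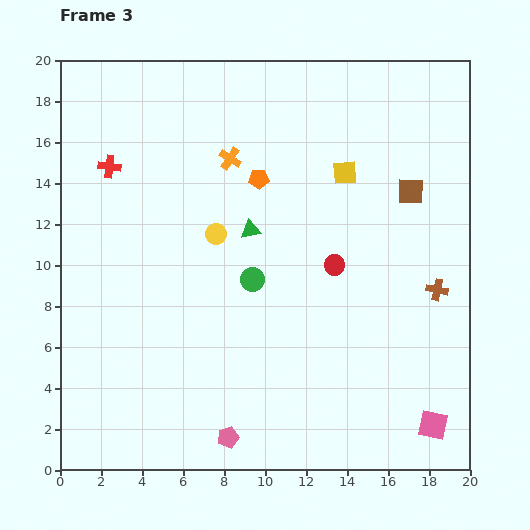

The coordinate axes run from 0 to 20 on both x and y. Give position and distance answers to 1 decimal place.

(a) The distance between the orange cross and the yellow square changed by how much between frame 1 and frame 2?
-9.5

Distance in frame 1: 14.2. Distance in frame 2: 4.7.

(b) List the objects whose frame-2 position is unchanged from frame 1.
the orange pentagon, the brown cross, the yellow circle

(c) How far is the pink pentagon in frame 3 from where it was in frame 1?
2.0

The pink pentagon moved from (9.0, 3.4) to (8.2, 1.6), a distance of √(0.8² + 1.8²) ≈ 2.0.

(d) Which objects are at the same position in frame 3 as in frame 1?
the orange pentagon, the brown cross, the yellow circle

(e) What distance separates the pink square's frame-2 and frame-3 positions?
6.5

The pink square moved from (15.2, 8.0) to (18.2, 2.2), a distance of √(3.0² + 5.8²) ≈ 6.5.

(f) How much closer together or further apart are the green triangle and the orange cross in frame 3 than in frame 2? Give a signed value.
-4.6

Distance in frame 2: 8.2. Distance in frame 3: 3.6.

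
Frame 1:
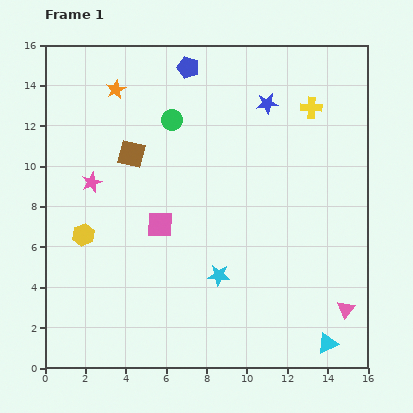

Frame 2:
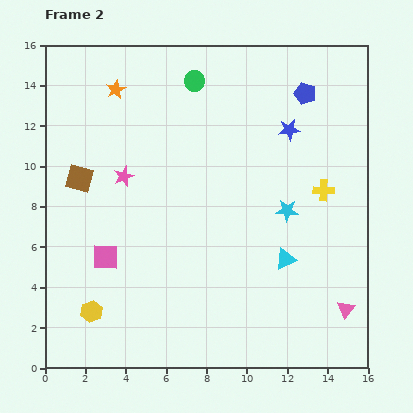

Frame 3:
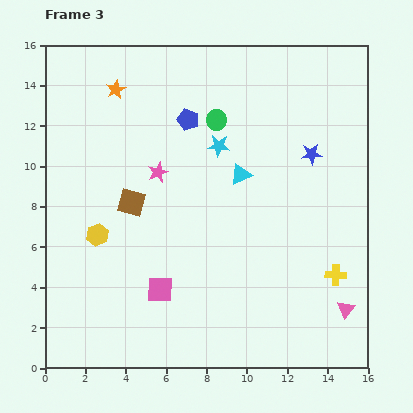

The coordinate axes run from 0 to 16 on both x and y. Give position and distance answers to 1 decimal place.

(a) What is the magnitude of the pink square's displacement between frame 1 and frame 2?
3.1

The pink square moved from (5.7, 7.1) to (3.0, 5.5), a distance of √(2.7² + 1.6²) ≈ 3.1.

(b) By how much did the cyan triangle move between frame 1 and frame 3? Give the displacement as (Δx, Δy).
(-4.3, 8.4)

The cyan triangle was at (14.0, 1.2) in frame 1 and (9.7, 9.6) in frame 3.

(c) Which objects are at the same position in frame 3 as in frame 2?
the pink triangle, the orange star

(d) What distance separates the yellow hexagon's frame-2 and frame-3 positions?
3.8

The yellow hexagon moved from (2.3, 2.8) to (2.6, 6.6), a distance of √(0.3² + 3.8²) ≈ 3.8.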